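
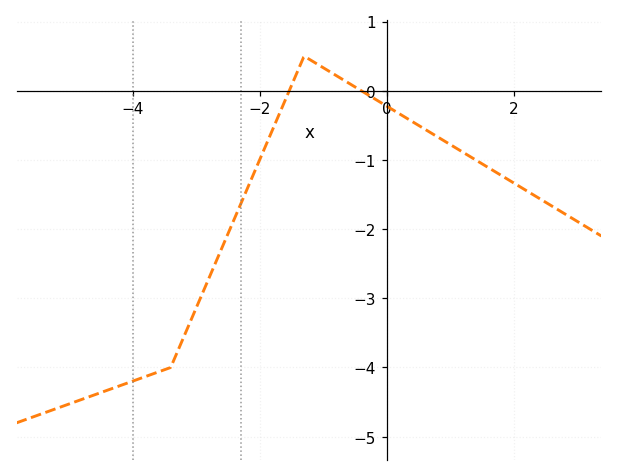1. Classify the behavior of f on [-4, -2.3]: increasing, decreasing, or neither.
increasing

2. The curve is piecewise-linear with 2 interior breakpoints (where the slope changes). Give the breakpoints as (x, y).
(-3.4, -4); (-1.3, 0.5)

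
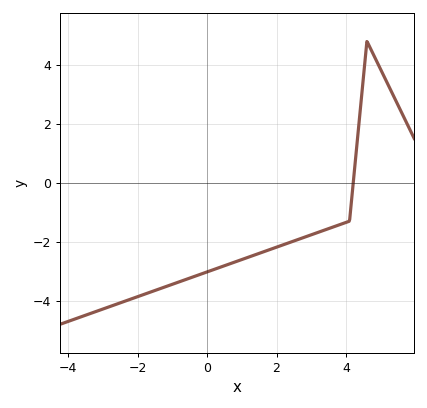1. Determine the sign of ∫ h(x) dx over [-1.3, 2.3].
negative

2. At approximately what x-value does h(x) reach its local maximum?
4.6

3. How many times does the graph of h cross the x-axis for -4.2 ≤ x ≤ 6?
1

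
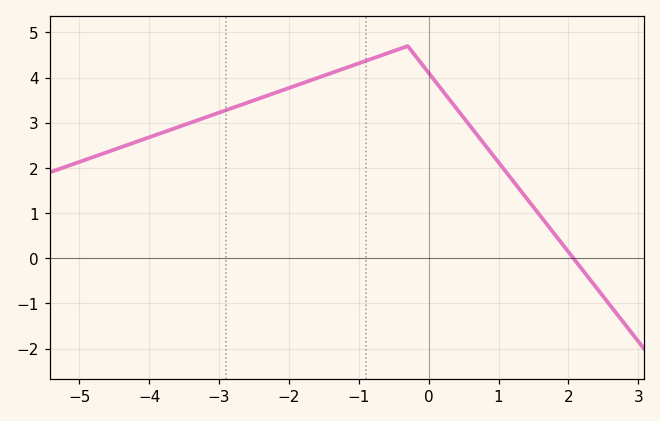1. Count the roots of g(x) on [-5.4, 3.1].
1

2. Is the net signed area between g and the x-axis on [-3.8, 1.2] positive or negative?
positive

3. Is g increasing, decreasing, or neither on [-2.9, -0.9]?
increasing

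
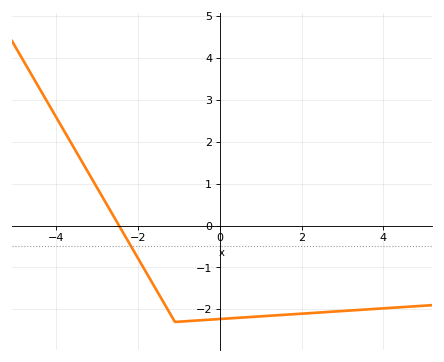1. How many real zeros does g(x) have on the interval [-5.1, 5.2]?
1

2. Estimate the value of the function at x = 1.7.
-2.12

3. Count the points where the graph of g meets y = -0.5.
1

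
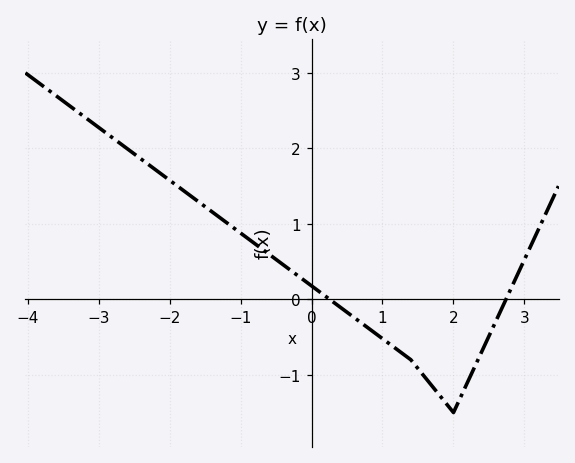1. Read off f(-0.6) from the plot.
0.6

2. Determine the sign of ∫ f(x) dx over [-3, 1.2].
positive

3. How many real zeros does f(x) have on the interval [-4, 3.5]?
2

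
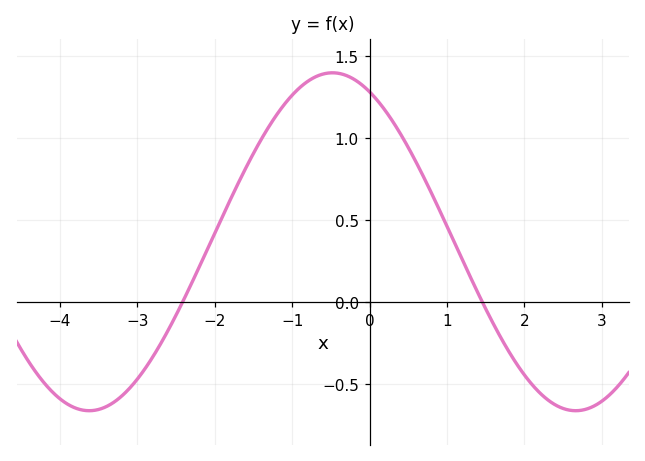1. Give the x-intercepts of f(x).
-2.4, 1.4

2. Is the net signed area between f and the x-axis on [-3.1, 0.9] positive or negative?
positive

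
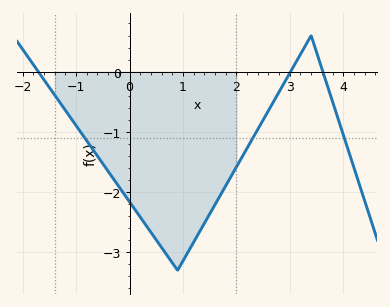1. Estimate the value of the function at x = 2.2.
-1.3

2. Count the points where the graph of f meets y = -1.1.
3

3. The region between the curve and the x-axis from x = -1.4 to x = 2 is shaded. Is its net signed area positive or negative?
negative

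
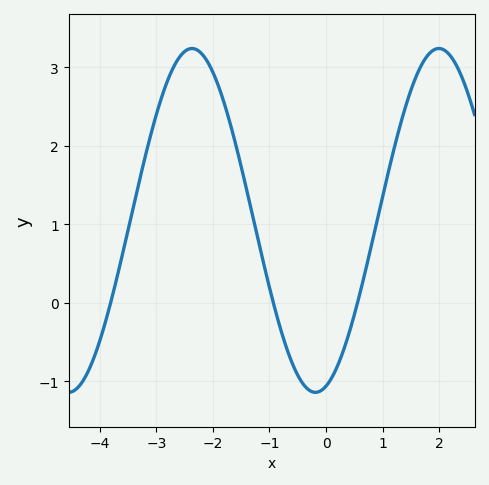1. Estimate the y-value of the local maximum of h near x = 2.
3.2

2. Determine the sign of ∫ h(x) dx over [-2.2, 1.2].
positive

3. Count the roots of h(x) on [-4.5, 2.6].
3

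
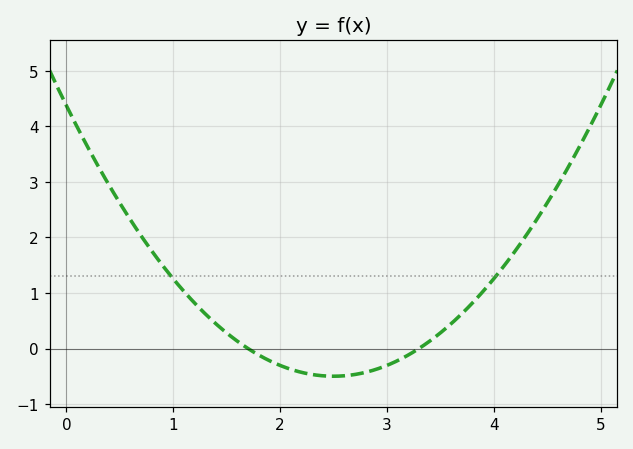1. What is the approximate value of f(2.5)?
-0.5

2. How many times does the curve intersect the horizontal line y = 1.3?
2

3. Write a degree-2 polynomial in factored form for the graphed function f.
y = 0.78(x - 1.7)(x - 3.3)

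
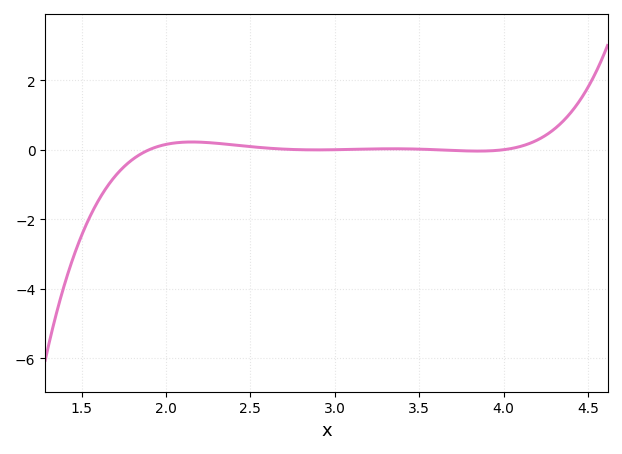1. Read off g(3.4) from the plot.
0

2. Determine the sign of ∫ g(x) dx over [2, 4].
positive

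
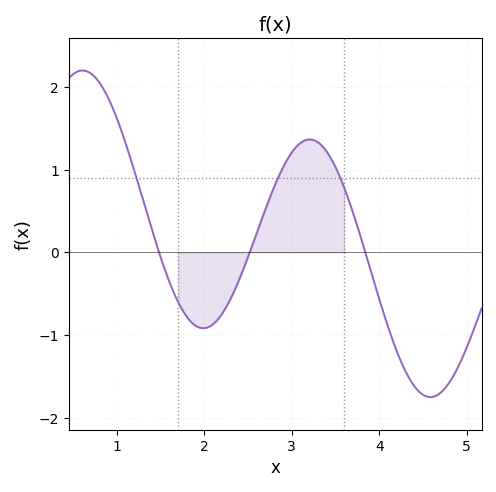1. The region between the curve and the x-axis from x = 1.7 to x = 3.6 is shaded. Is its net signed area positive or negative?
positive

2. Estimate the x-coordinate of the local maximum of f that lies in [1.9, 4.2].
3.2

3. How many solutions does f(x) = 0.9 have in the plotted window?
3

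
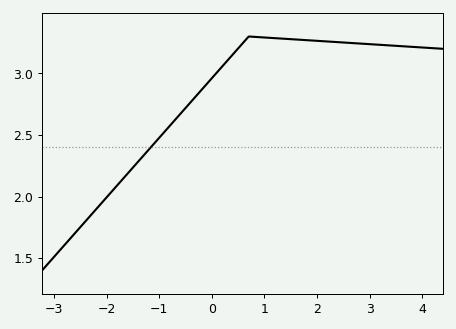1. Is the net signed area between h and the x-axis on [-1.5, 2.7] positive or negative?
positive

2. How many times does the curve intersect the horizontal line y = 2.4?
1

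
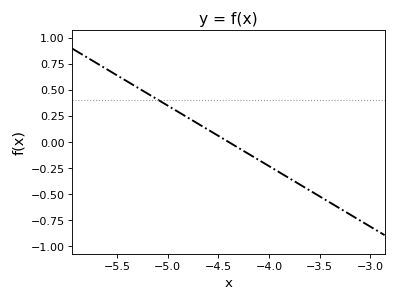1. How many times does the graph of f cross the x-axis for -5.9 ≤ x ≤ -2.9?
1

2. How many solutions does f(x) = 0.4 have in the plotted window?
1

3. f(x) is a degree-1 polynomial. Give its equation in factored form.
y = -0.58(x + 4.4)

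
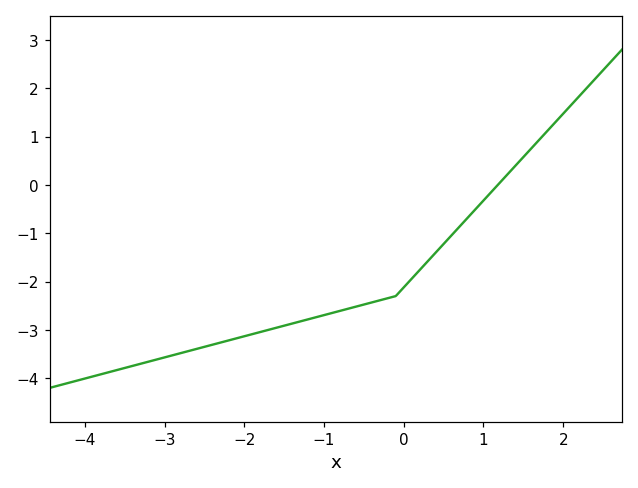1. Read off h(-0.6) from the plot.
-2.52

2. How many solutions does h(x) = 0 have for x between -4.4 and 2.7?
1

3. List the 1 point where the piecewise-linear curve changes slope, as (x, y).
(-0.1, -2.3)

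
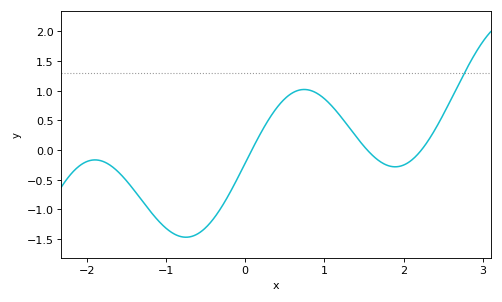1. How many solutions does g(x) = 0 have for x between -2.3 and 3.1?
3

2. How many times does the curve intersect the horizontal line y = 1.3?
1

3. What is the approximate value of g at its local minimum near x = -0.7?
-1.45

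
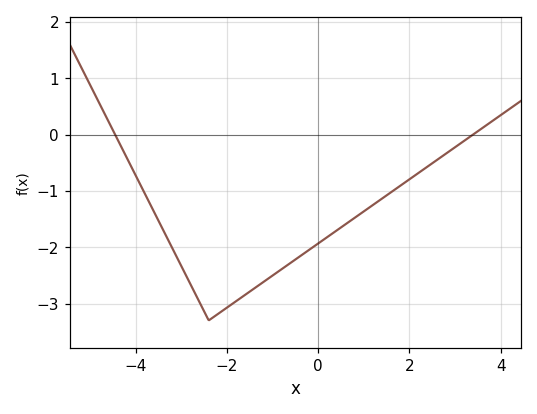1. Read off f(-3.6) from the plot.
-1.4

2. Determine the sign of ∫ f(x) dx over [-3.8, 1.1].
negative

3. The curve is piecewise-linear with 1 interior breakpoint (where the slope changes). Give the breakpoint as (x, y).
(-2.4, -3.3)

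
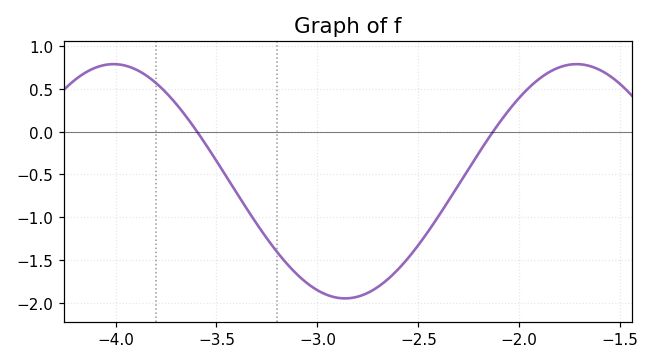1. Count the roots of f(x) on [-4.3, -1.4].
2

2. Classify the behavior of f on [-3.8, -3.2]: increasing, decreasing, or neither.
decreasing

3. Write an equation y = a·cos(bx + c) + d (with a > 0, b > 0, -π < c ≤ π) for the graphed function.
y = 1.37cos(2.7x - 1.6) - 0.58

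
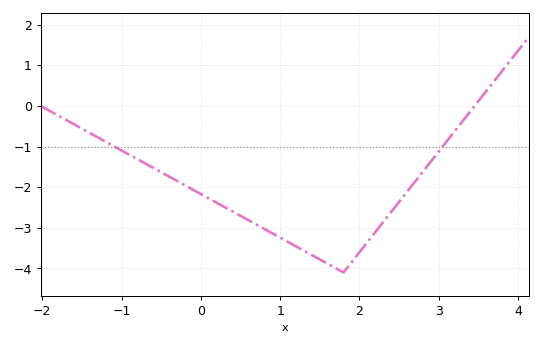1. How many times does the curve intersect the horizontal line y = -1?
2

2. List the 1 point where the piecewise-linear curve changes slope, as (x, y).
(1.8, -4.1)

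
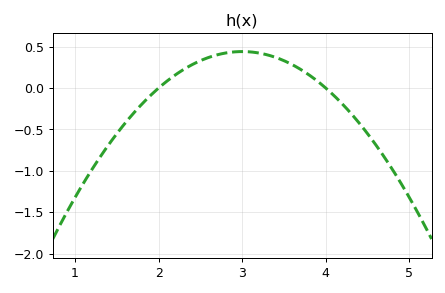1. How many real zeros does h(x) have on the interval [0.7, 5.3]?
2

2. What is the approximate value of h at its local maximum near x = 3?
0.44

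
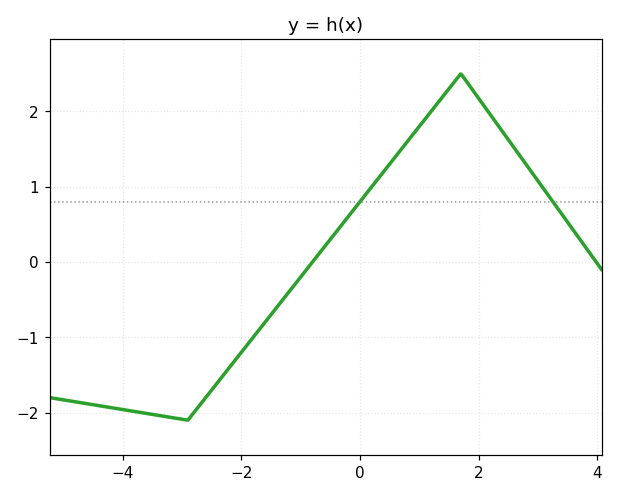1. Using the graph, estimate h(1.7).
2.5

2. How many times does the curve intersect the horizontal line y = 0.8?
2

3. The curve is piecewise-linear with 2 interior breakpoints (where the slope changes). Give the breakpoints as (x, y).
(-2.9, -2.1); (1.7, 2.5)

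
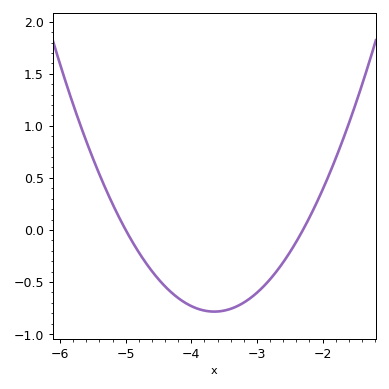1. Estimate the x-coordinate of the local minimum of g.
-3.65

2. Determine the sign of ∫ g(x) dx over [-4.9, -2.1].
negative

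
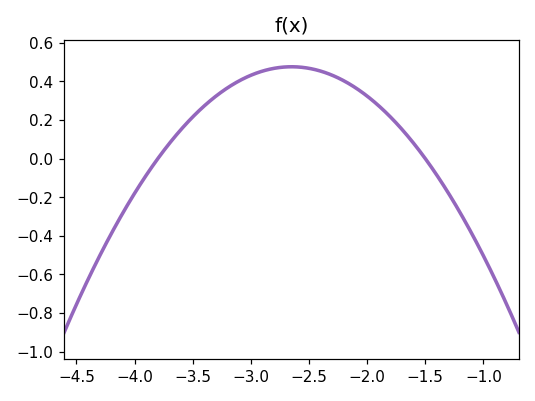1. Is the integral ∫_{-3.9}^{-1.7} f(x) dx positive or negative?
positive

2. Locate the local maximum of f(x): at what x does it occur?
-2.7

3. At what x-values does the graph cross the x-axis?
-3.8, -1.5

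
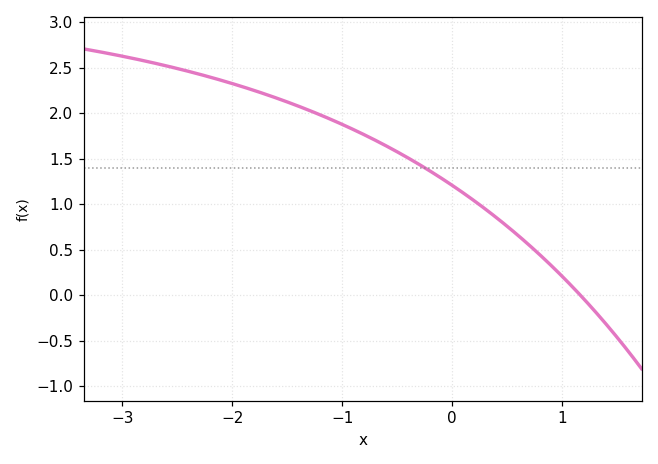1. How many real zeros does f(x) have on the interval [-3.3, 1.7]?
1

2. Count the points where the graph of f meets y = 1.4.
1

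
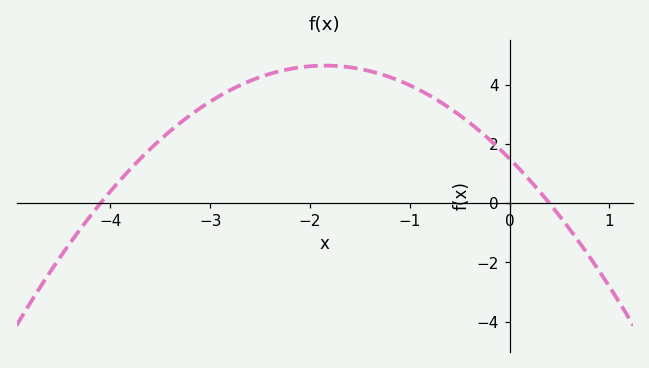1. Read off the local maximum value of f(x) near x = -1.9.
4.66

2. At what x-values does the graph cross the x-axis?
-4.1, 0.4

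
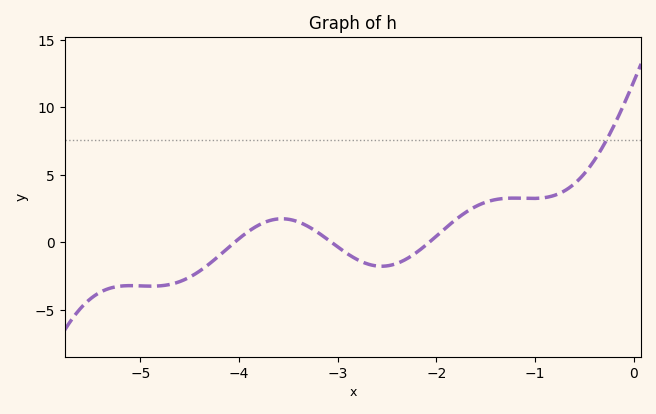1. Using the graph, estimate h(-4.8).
-3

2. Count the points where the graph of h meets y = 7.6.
1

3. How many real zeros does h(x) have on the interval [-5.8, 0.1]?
3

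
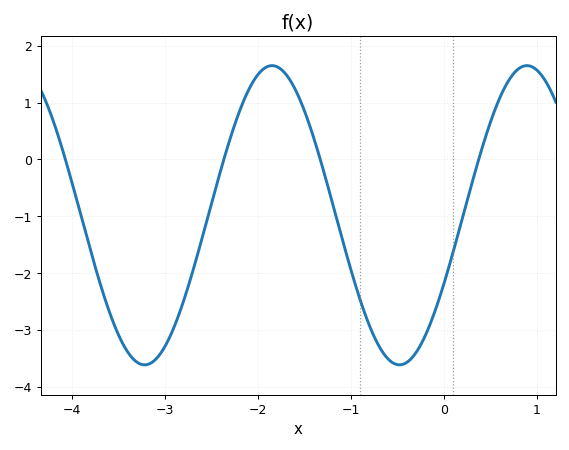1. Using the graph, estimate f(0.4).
0.133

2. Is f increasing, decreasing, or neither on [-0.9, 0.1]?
neither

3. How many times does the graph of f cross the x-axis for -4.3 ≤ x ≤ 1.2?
4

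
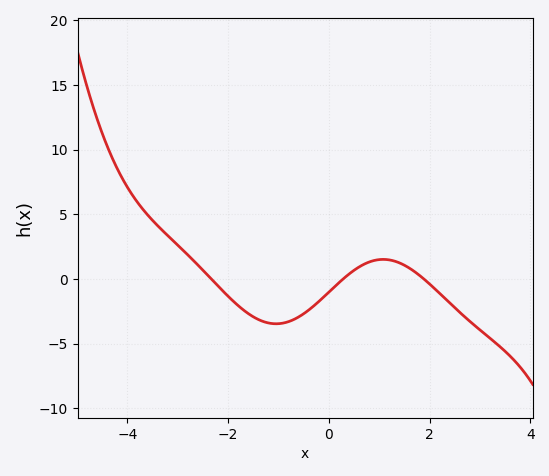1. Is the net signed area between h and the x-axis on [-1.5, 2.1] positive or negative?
negative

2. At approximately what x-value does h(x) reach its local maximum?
1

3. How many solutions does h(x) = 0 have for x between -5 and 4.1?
3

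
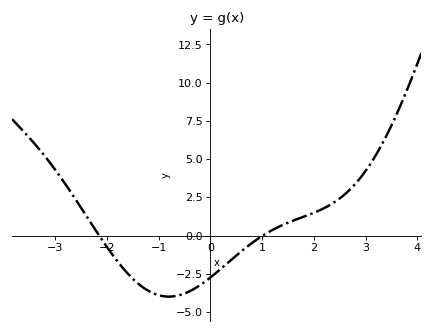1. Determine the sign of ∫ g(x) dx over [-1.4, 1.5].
negative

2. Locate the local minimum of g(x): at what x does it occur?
-0.803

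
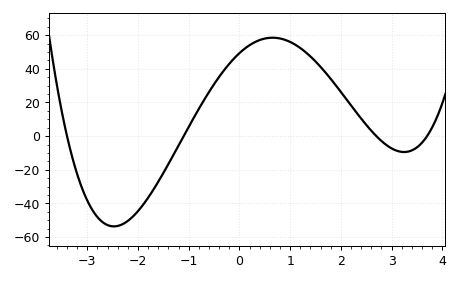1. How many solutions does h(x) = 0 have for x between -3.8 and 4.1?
4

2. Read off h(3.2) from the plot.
-9.37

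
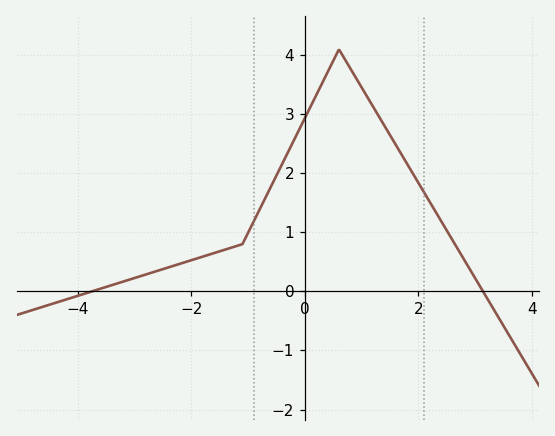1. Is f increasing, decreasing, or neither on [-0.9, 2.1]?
neither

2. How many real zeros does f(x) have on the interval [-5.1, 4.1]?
2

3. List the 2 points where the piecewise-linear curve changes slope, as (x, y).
(-1.1, 0.8); (0.6, 4.1)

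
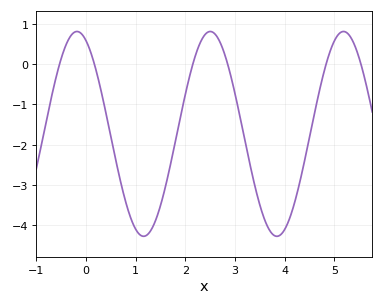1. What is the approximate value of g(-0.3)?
0.717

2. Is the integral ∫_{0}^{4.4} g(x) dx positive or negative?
negative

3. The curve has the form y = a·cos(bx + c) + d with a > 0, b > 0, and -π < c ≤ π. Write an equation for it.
y = 2.54cos(2.34x + 0.43) - 1.73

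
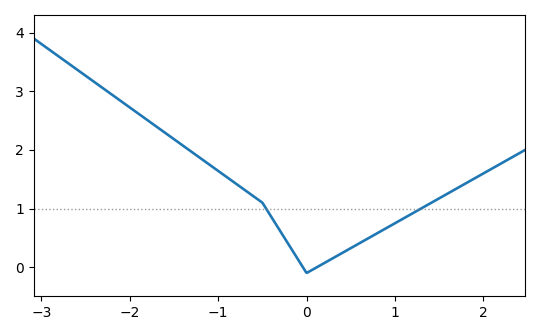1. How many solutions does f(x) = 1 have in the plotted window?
2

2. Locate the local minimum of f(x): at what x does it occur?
0.002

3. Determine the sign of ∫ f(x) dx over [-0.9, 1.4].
positive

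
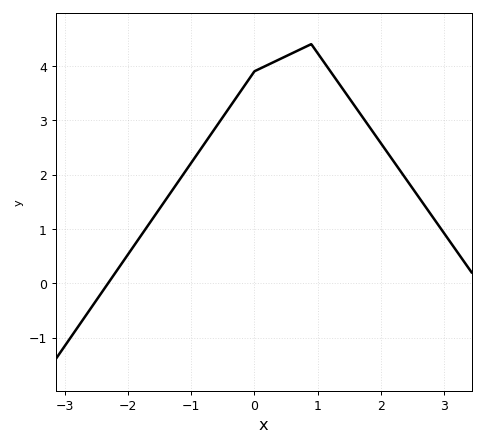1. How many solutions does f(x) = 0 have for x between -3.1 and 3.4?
1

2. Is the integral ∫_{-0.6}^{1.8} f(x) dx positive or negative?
positive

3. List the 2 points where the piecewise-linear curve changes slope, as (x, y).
(0, 3.9); (0.9, 4.4)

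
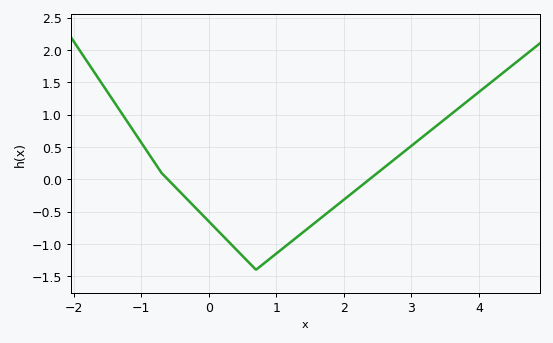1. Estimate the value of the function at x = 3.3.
0.75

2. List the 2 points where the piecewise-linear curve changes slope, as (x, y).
(-0.7, 0.1); (0.7, -1.4)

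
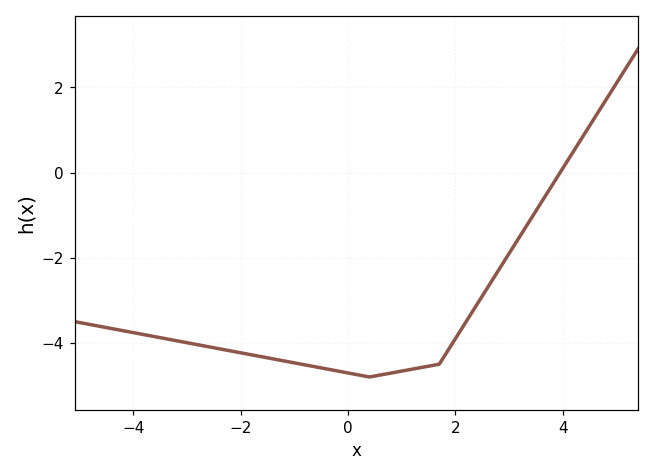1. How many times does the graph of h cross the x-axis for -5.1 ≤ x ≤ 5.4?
1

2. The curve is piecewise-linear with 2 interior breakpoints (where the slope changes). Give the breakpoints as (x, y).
(0.4, -4.8); (1.7, -4.5)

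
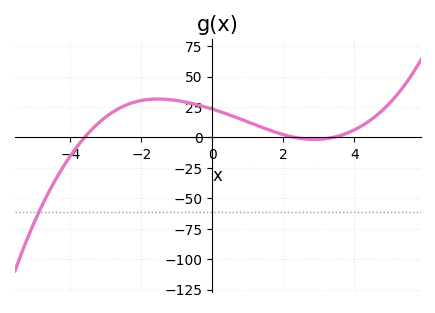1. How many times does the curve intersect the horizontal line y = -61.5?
1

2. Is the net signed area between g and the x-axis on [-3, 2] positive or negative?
positive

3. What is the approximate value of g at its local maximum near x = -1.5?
31.5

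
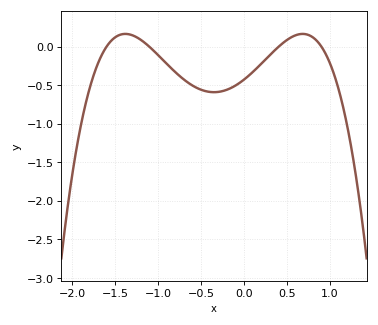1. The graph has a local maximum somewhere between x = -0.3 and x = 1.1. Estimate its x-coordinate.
0.7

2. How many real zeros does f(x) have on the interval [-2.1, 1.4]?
4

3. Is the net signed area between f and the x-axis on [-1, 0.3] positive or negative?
negative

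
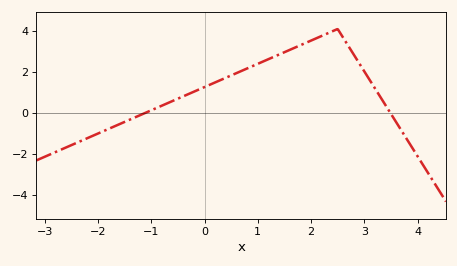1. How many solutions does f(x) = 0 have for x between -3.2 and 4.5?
2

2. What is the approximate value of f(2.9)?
2.4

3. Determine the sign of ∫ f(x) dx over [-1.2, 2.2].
positive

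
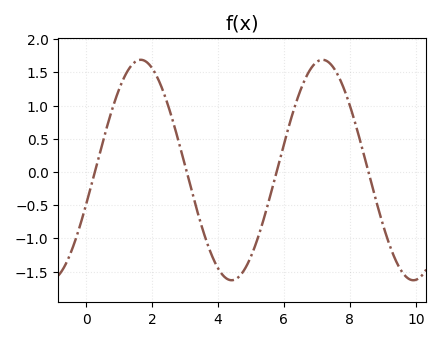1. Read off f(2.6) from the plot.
0.8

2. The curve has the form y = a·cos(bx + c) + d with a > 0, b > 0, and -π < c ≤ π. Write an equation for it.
y = 1.66cos(1.1x - 1.9) + 0.03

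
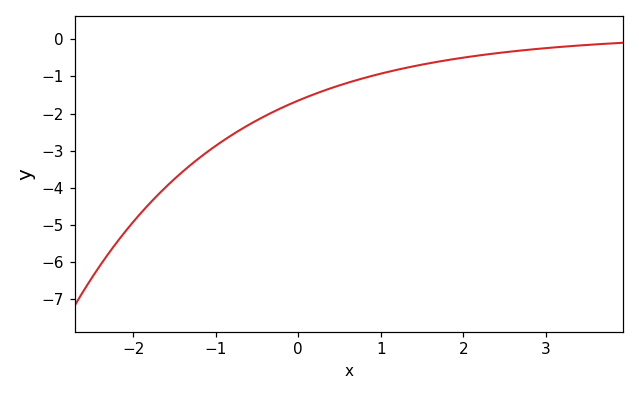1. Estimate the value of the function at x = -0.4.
-2.06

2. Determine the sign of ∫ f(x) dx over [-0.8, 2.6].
negative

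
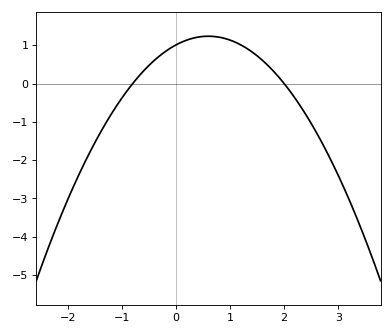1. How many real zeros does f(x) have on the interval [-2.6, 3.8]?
2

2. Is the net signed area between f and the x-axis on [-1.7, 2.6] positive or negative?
positive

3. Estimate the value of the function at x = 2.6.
-1.3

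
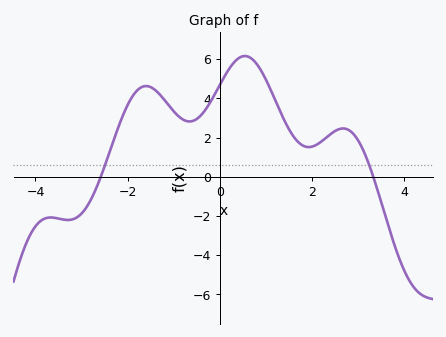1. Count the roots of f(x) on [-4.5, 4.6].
2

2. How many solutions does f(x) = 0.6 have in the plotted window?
2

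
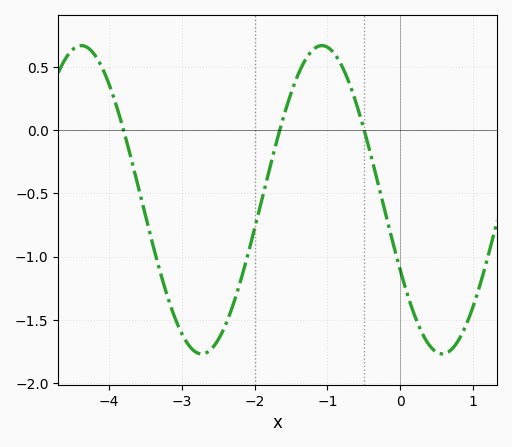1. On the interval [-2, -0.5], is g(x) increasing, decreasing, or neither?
neither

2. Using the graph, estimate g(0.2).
-1.45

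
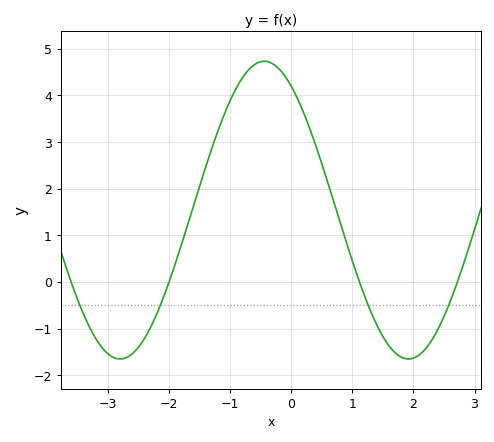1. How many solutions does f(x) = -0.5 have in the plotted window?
4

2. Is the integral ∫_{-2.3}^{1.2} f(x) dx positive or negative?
positive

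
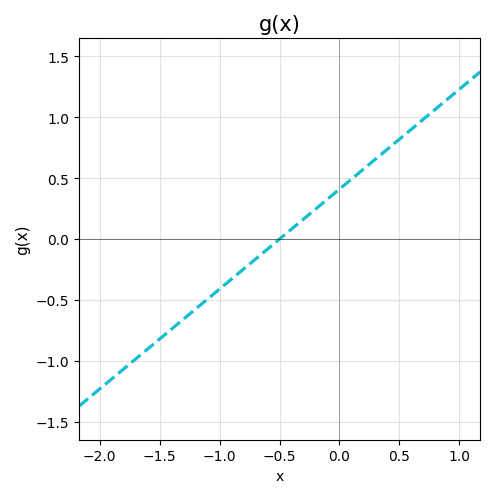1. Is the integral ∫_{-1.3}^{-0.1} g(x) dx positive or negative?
negative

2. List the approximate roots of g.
-0.5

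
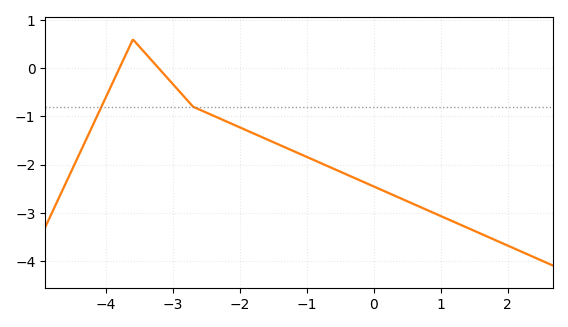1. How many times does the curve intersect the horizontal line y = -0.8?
2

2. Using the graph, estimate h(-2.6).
-0.861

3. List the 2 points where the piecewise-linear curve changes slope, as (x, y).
(-3.6, 0.6); (-2.7, -0.8)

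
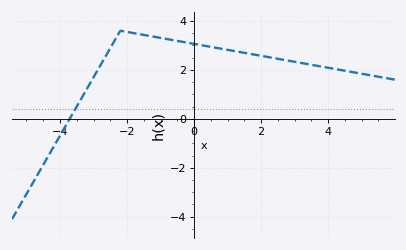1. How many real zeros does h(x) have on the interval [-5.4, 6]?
1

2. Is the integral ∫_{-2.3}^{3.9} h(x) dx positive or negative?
positive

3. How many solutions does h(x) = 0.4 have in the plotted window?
1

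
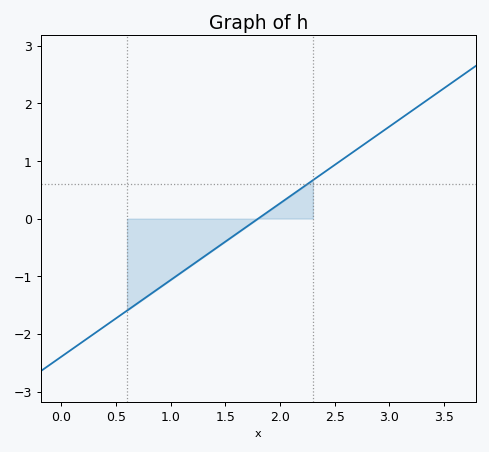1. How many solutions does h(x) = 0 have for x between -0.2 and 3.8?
1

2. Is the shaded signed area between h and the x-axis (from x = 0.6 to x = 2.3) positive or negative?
negative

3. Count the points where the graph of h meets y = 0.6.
1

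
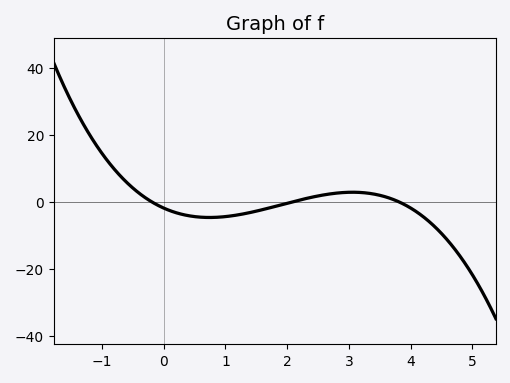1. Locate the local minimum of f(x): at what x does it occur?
0.7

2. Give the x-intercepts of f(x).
-0.2, 2.1, 3.8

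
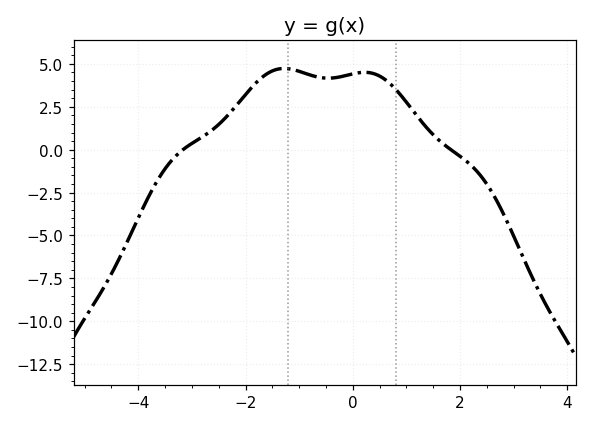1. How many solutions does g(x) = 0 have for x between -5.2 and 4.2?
2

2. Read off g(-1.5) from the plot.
4.59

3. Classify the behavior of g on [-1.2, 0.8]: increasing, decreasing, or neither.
neither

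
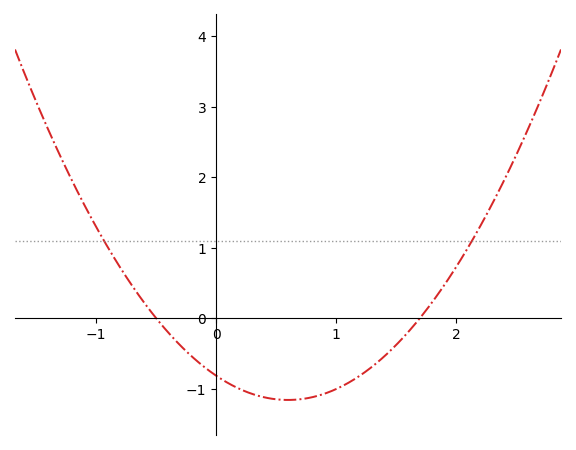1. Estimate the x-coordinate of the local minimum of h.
0.6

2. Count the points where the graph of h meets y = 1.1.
2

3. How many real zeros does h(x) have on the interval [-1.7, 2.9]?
2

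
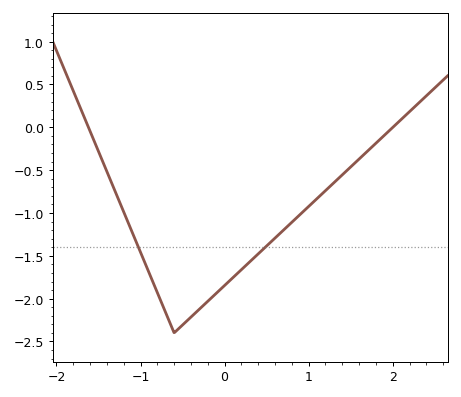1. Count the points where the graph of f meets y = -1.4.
2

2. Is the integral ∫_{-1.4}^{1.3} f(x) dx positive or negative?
negative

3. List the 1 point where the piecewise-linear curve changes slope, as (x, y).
(-0.6, -2.4)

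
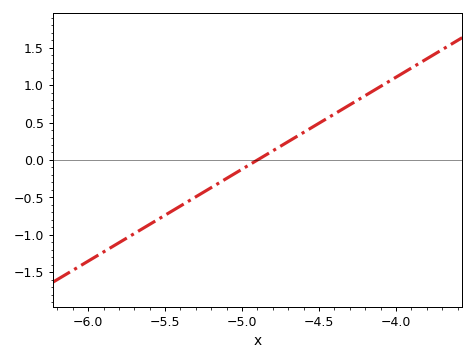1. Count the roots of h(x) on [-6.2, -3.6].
1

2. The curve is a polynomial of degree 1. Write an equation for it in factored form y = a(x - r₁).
y = 1.23(x + 4.9)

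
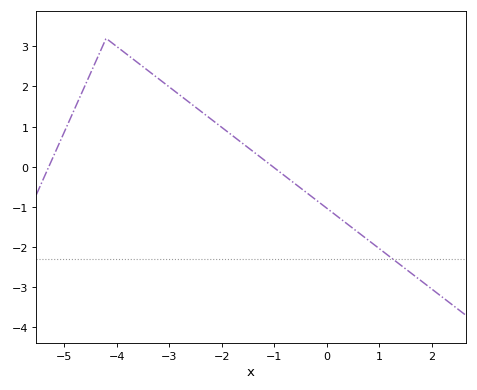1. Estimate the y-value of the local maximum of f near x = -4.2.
3.2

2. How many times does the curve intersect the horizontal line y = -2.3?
1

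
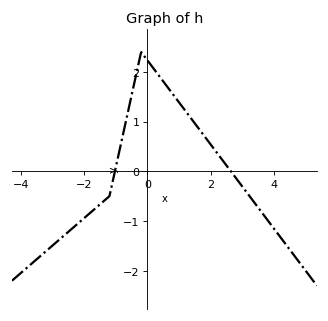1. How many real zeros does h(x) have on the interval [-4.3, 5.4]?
2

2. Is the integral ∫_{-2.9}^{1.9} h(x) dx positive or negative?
positive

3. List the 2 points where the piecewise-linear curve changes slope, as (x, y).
(-1.2, -0.5); (-0.2, 2.4)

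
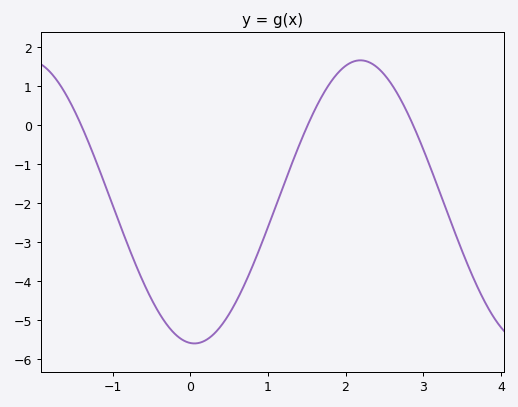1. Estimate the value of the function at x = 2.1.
1.64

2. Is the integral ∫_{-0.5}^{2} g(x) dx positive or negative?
negative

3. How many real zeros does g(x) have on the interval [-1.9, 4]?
3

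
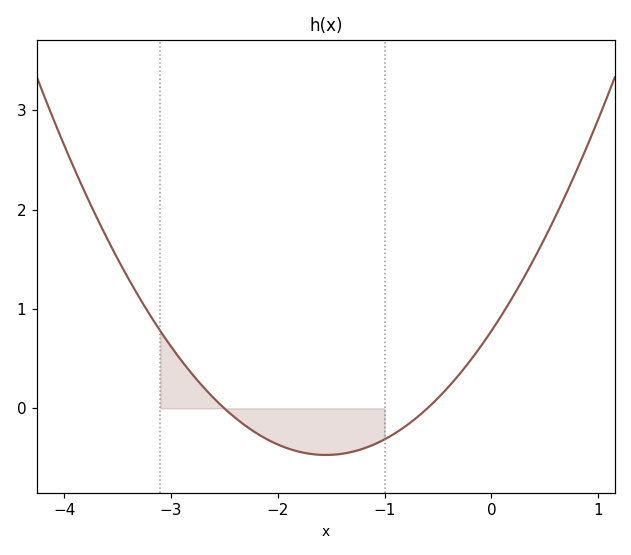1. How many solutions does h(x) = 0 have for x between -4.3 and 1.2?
2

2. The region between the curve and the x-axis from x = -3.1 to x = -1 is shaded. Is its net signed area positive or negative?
negative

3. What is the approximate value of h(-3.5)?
1.5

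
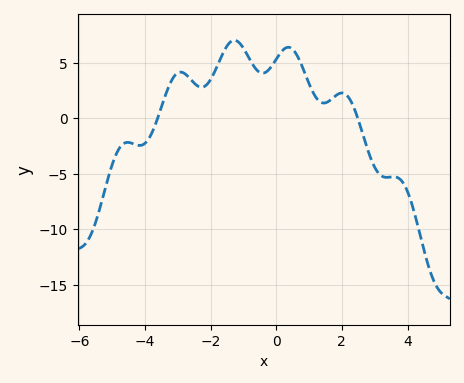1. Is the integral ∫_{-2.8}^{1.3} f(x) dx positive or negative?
positive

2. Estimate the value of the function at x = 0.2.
6.14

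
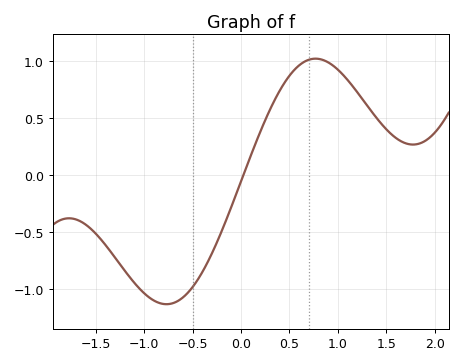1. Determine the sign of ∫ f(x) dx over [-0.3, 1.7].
positive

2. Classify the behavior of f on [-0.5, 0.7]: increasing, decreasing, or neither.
increasing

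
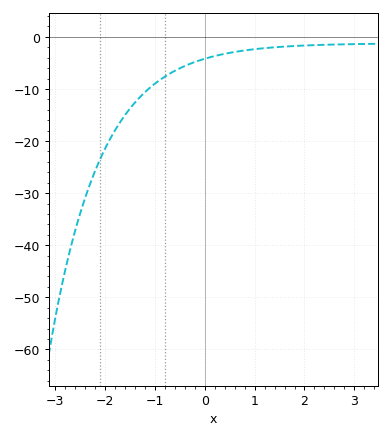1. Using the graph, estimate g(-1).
-9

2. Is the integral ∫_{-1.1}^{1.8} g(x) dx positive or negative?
negative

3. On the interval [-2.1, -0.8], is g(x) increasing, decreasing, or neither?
increasing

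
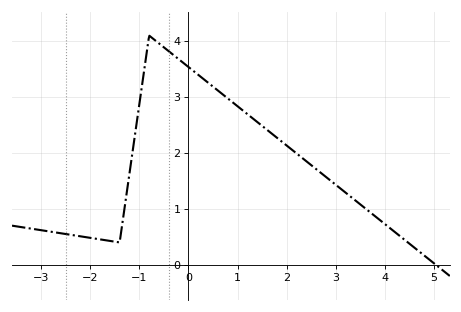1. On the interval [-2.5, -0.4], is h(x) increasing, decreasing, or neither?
neither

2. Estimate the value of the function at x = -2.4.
0.5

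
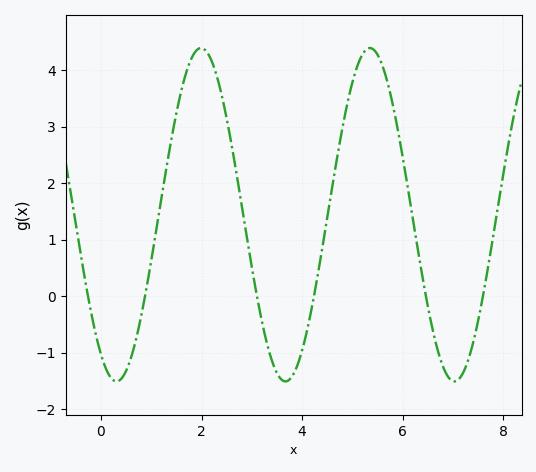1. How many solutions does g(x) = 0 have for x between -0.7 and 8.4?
6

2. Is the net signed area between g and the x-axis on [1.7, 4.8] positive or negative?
positive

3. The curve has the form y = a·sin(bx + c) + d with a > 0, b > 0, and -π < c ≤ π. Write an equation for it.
y = 2.95sin(1.9x - 2.1) + 1.44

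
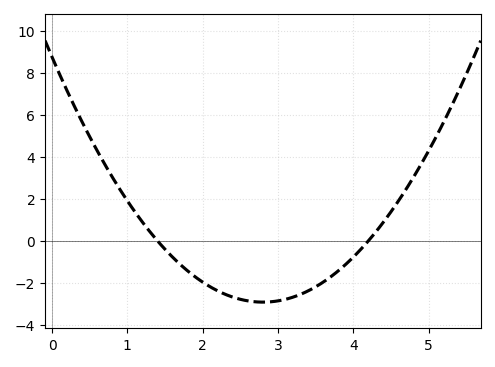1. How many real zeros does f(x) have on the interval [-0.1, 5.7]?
2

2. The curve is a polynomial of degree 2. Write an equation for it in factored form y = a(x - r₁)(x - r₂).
y = 1.49(x - 1.4)(x - 4.2)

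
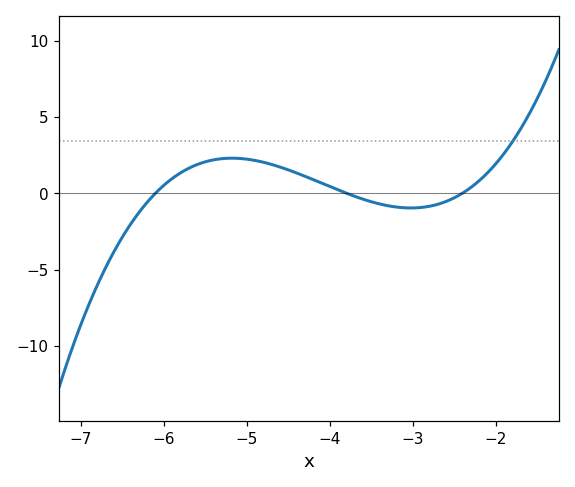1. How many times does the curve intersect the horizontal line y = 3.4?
1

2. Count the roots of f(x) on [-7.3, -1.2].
3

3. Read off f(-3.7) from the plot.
-0.203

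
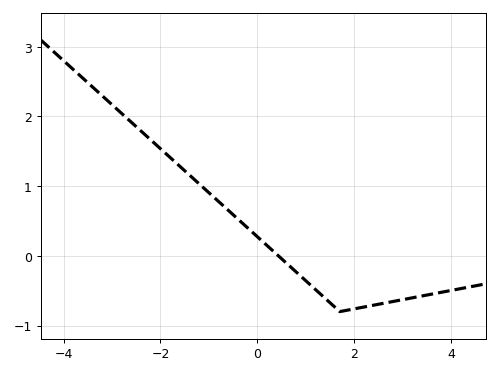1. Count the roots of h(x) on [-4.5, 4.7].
1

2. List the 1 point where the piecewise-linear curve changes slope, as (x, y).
(1.7, -0.8)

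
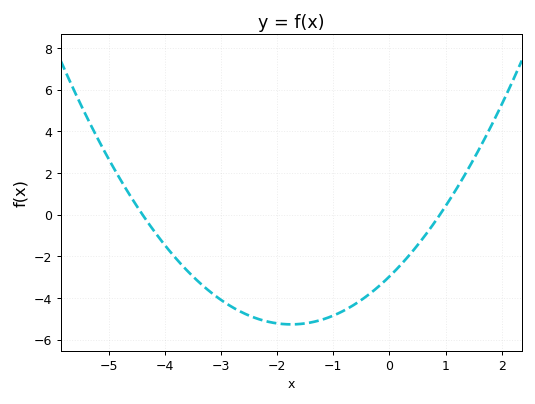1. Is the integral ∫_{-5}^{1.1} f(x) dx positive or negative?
negative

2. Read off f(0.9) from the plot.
0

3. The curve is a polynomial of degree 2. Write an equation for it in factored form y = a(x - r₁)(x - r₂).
y = 0.75(x + 4.4)(x - 0.9)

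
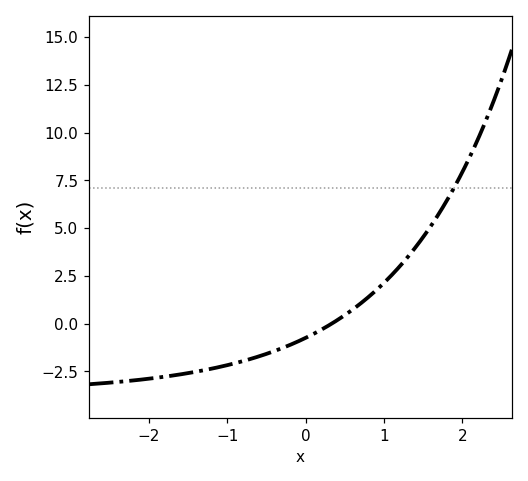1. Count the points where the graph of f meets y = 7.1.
1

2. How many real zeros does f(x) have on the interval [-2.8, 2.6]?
1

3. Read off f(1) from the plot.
2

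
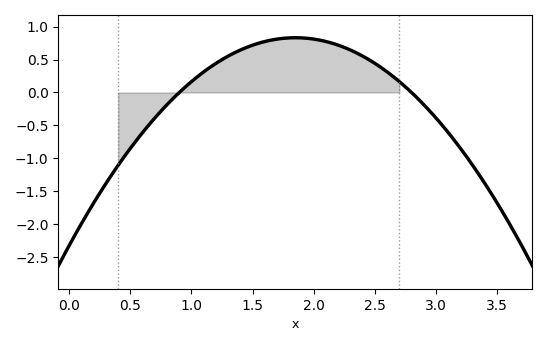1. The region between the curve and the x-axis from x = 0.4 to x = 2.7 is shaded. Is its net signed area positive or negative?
positive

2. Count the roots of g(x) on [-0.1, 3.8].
2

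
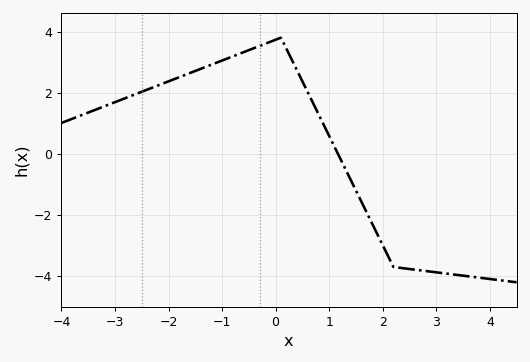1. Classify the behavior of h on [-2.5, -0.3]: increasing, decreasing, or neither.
increasing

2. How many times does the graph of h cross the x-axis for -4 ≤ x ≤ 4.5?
1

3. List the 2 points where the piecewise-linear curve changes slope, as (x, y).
(0.1, 3.8); (2.2, -3.7)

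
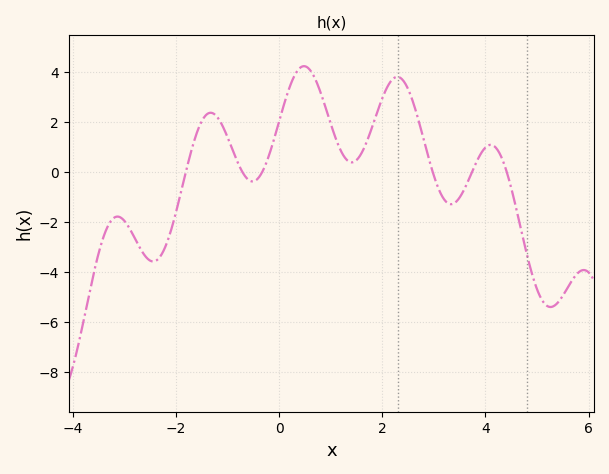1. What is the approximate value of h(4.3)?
0.635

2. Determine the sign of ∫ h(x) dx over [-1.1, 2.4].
positive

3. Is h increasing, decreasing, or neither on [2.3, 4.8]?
neither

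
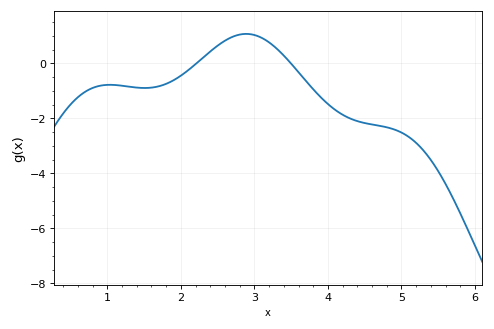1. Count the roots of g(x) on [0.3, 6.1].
2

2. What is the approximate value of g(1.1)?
-0.8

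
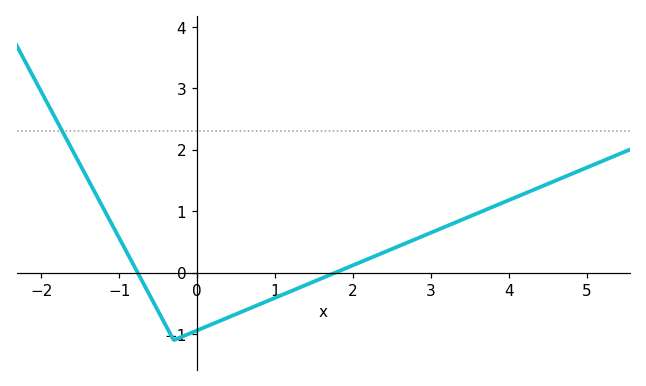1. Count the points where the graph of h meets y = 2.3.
1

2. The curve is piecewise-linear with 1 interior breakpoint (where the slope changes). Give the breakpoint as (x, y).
(-0.3, -1.1)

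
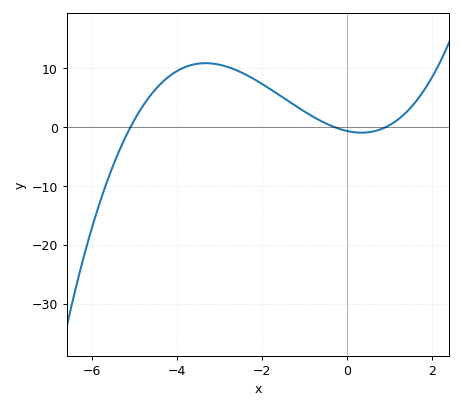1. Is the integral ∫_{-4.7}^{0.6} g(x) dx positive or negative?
positive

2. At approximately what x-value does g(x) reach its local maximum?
-3.33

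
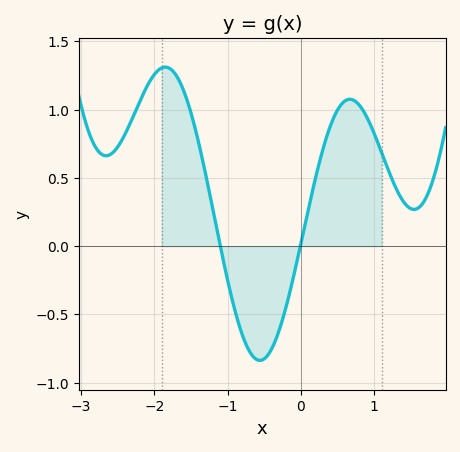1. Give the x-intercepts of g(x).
-1.1, 0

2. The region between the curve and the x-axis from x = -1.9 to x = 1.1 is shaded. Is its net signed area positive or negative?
positive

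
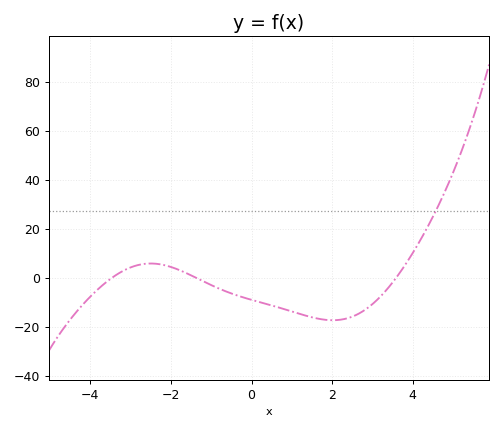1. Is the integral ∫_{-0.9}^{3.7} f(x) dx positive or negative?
negative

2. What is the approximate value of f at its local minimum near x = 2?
-18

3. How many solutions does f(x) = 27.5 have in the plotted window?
1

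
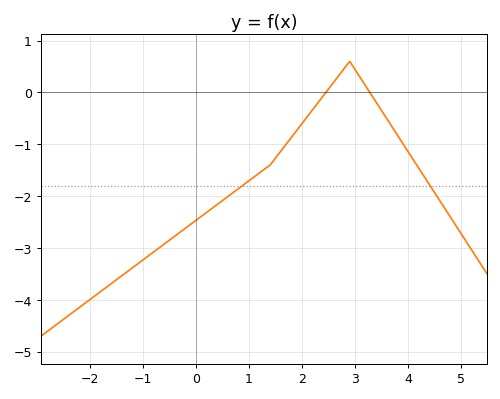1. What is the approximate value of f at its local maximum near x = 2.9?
0.6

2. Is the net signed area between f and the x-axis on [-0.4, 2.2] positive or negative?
negative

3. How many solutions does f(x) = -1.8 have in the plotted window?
2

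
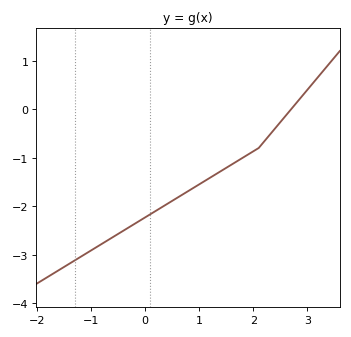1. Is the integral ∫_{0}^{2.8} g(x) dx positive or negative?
negative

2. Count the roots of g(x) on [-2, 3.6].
1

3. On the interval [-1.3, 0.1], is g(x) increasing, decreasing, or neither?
increasing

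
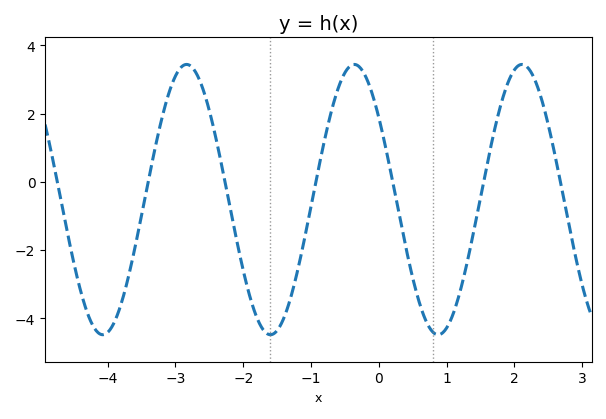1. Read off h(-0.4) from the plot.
3.4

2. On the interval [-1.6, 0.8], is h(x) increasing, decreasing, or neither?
neither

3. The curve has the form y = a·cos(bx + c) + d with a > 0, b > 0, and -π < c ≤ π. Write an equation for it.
y = 3.96cos(2.5x + 0.92) - 0.52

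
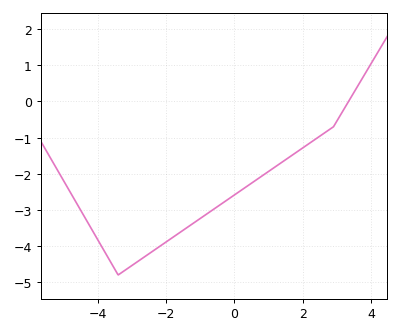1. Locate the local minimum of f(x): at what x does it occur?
-3.4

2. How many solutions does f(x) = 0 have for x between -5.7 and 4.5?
1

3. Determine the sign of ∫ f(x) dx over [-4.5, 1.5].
negative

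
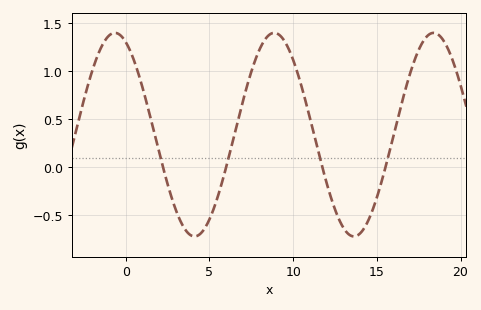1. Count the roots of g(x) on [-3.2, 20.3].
4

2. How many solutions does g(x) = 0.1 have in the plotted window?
4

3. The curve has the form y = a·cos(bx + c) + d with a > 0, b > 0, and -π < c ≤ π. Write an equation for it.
y = 1.06cos(0.66x + 0.43) + 0.34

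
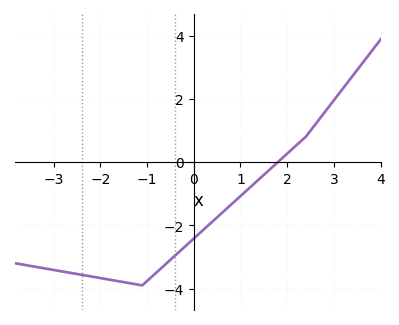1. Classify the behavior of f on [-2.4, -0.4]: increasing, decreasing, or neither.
neither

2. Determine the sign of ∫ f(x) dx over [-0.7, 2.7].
negative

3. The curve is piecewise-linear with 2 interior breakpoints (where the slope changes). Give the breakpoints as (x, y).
(-1.1, -3.9); (2.4, 0.8)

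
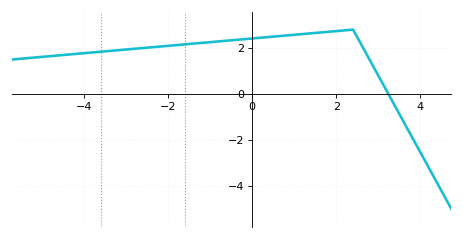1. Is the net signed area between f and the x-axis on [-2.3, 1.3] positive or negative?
positive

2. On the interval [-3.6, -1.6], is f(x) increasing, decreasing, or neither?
increasing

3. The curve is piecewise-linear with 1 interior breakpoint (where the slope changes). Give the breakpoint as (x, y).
(2.4, 2.8)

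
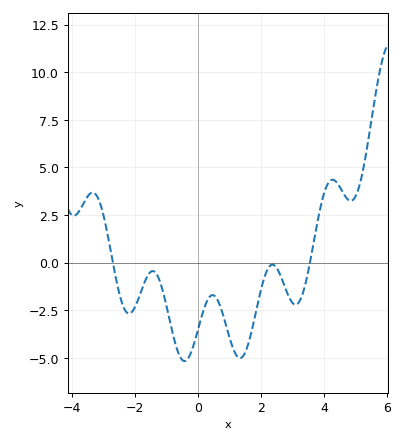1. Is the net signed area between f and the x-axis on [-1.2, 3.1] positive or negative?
negative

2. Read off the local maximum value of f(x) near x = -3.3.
3.68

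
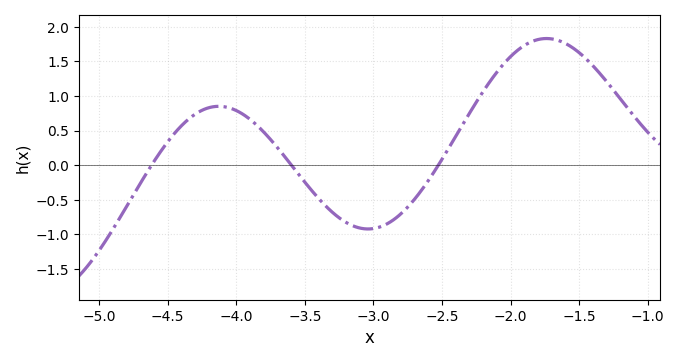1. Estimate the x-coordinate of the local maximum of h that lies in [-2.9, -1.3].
-1.74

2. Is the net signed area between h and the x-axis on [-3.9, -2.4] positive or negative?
negative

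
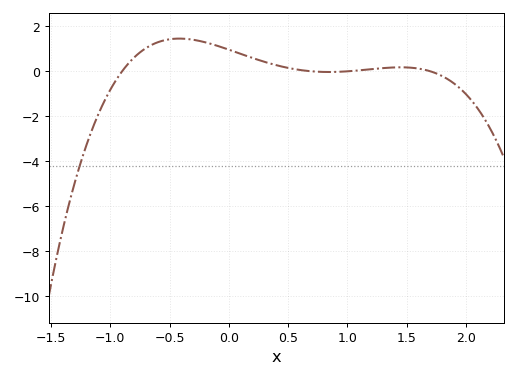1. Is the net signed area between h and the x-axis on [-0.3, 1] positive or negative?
positive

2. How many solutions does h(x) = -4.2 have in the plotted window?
1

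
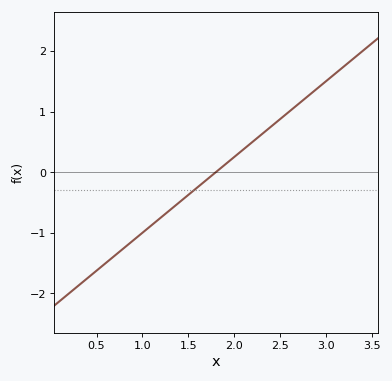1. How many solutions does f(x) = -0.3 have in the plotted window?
1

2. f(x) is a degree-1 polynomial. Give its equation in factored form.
y = 1.25(x - 1.8)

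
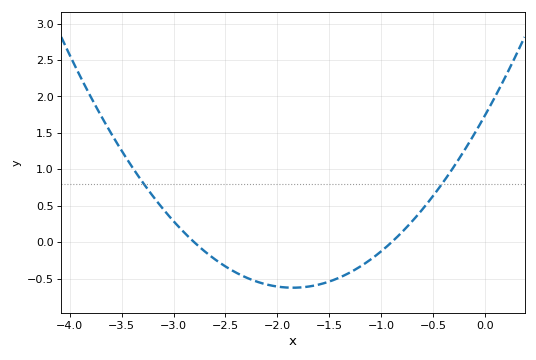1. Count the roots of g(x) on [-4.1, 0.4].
2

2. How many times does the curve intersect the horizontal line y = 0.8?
2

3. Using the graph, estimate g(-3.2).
0.635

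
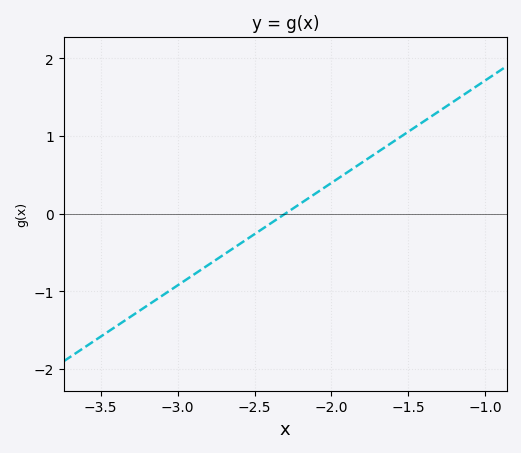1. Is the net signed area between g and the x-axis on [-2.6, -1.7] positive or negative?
positive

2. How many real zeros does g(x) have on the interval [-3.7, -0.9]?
1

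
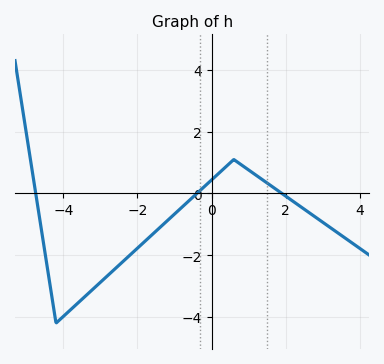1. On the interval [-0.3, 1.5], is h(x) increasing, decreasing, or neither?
neither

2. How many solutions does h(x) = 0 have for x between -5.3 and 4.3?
3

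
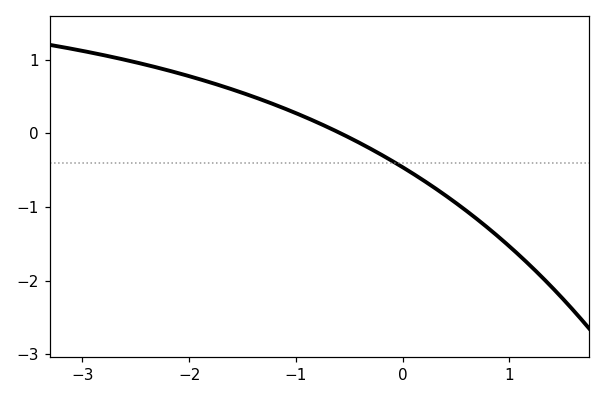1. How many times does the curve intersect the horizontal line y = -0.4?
1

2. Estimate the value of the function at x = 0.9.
-1.41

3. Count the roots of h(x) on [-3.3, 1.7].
1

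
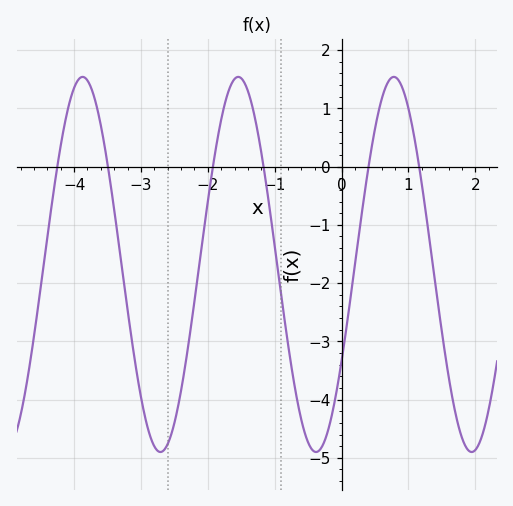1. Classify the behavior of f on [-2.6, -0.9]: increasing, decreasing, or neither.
neither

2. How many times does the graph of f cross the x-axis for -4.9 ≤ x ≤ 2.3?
6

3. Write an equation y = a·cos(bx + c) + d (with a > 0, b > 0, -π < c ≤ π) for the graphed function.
y = 3.22cos(2.7x - 2.1) - 1.68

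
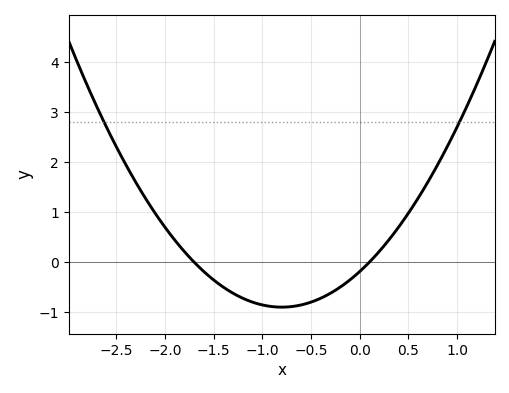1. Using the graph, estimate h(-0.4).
-0.722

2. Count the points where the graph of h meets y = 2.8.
2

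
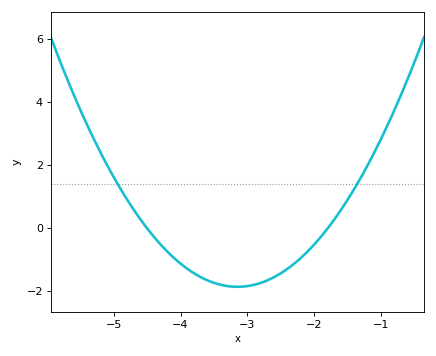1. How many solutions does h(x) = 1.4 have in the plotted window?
2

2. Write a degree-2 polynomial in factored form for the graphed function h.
y = 1.02(x + 4.5)(x + 1.8)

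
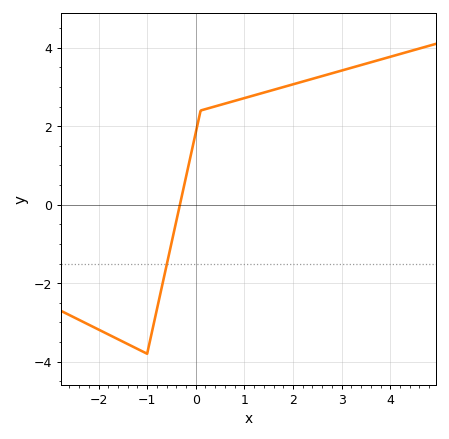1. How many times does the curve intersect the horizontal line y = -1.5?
1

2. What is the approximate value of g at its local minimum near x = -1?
-3.8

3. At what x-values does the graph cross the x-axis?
-0.4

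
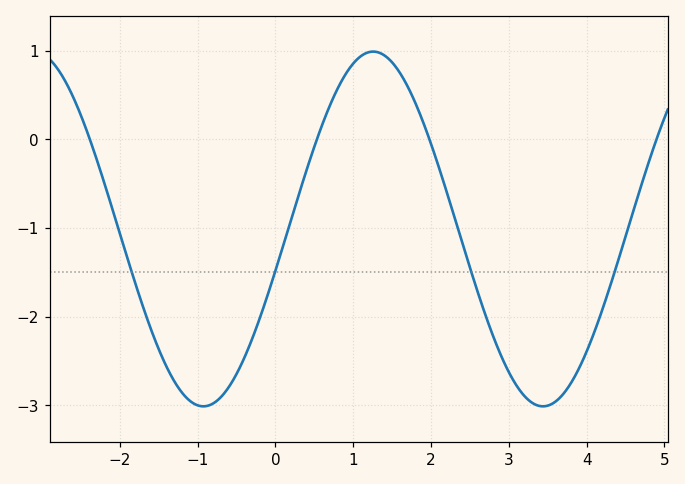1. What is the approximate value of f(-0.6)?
-2.8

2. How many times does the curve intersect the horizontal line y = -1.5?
4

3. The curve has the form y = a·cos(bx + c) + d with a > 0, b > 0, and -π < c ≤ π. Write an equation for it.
y = 2cos(1.44x - 1.81) - 1.01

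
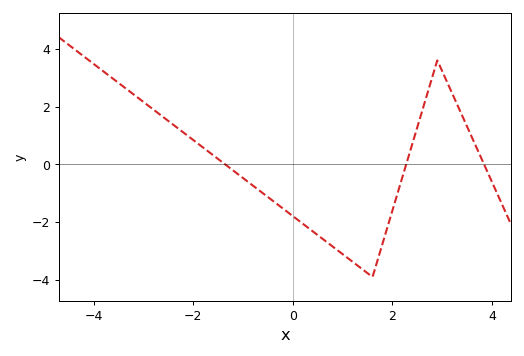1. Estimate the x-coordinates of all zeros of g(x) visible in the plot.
-1.4, 2.2, 3.8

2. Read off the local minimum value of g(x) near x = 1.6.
-3.8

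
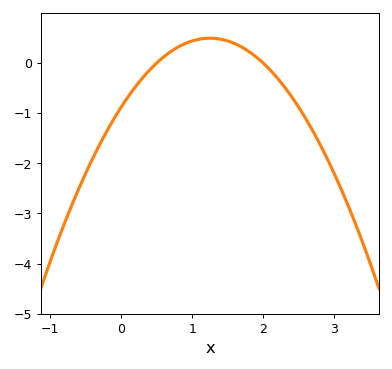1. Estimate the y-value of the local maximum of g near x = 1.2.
0.5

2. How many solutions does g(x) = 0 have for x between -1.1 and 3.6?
2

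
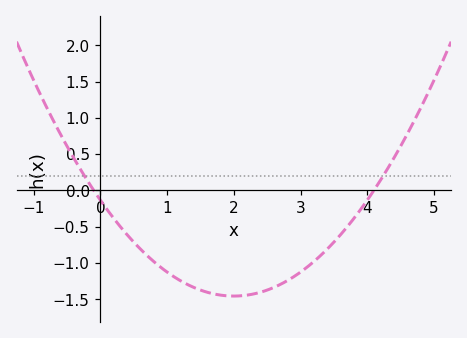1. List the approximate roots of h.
-0.1, 4.1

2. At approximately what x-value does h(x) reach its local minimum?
2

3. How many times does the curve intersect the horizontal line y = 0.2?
2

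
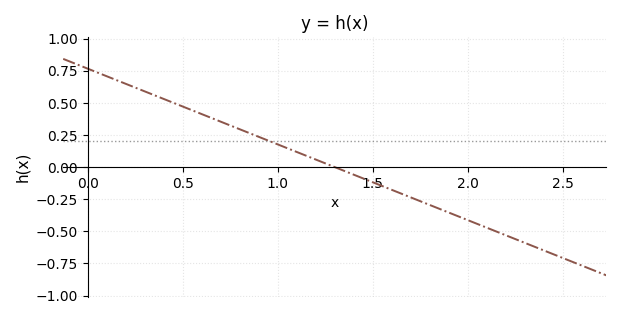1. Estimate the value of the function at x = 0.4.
0.54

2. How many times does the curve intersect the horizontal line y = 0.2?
1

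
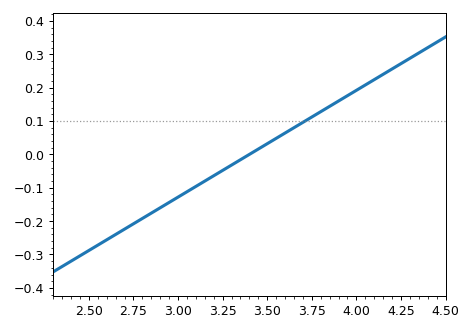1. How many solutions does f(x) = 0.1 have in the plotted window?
1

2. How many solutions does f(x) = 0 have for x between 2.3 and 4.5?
1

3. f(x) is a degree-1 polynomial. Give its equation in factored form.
y = 0.32(x - 3.4)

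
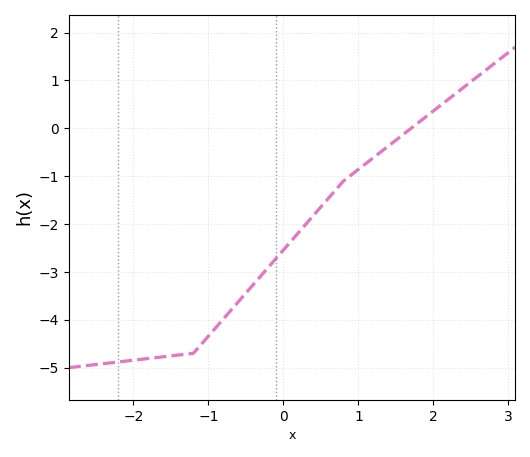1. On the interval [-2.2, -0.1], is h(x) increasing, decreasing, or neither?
increasing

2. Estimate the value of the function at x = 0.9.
-1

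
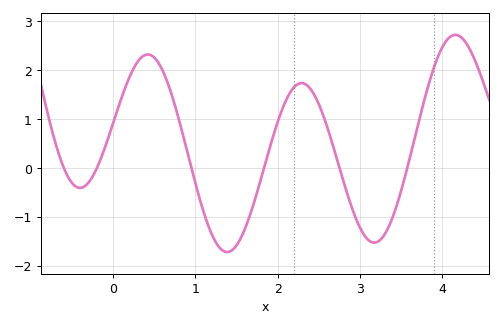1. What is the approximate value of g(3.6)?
0.185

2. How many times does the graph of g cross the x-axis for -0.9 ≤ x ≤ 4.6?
6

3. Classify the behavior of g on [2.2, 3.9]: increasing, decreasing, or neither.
neither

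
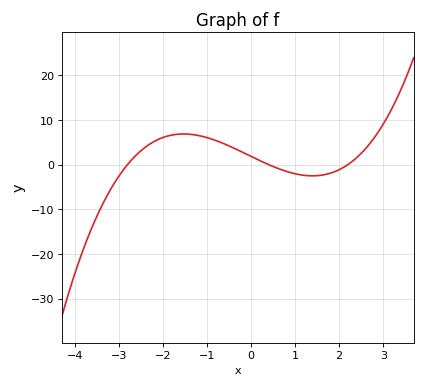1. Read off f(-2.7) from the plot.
1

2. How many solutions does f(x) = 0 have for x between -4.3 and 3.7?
3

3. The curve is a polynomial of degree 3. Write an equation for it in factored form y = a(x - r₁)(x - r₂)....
y = 0.75(x + 2.8)(x - 0.4)(x - 2.2)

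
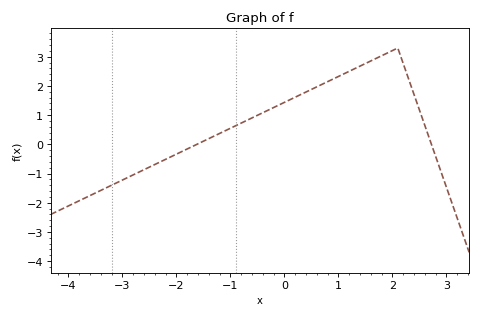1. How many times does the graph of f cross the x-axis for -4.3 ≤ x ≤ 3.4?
2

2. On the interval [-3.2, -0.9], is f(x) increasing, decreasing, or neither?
increasing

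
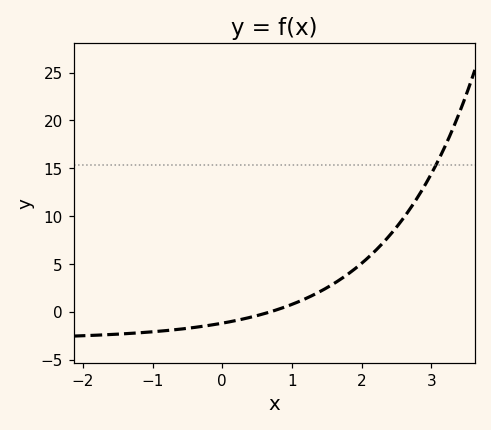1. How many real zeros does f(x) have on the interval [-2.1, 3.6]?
1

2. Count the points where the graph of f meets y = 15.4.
1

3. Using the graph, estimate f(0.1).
-1.03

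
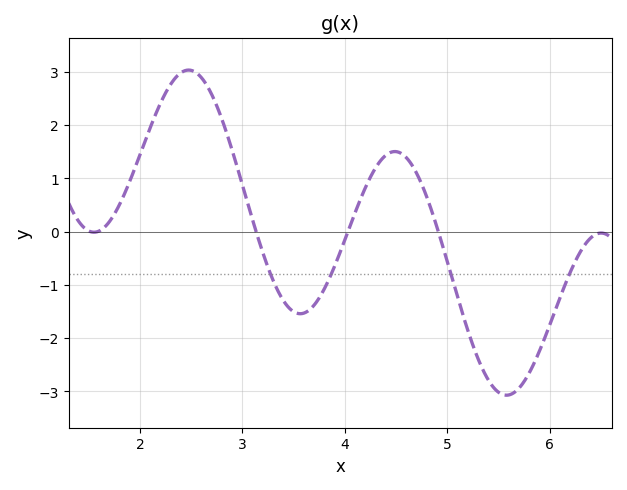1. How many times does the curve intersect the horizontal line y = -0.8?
4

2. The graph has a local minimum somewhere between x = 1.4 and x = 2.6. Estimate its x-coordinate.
1.55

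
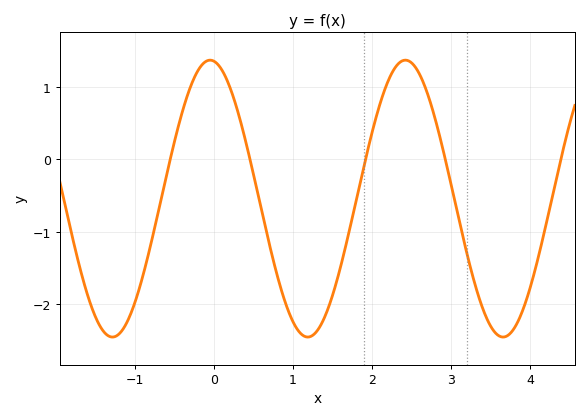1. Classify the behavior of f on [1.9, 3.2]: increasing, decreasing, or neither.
neither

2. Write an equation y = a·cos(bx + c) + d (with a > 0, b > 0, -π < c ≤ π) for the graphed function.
y = 1.91cos(2.54x + 0.13) - 0.54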